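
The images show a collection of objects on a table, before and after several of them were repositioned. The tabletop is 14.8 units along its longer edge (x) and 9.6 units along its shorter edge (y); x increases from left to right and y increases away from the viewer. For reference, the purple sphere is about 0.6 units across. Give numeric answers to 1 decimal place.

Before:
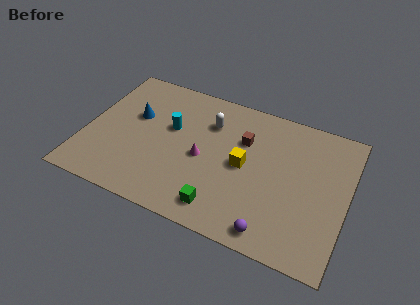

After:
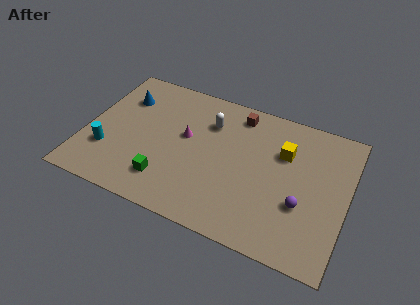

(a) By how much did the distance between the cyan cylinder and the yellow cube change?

+5.9

The distance was about 4.4 in the first image and 10.3 in the second, so they moved 5.9 units further apart.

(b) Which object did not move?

the white capsule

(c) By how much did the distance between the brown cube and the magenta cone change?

+0.8

Before: roughly 3.0 units apart; after: 3.8. That's 0.8 units further apart.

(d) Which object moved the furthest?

the cyan cylinder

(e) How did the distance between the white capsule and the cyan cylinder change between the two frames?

+4.4

They were about 2.4 units apart before and 6.8 after — 4.4 units further apart.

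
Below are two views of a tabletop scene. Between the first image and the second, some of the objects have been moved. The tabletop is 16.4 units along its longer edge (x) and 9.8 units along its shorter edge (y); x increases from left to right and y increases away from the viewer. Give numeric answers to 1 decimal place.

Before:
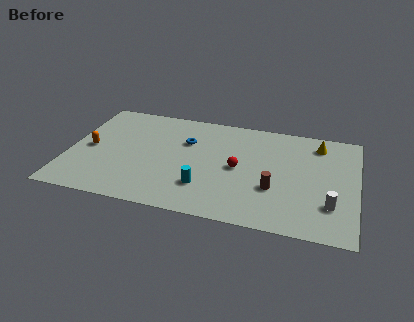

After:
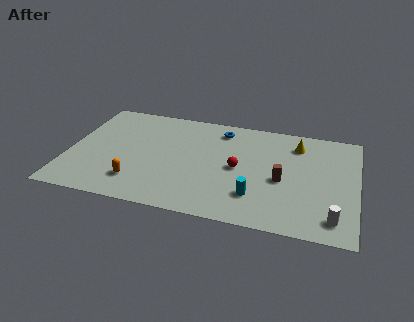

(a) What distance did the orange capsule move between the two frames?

3.8

The orange capsule was near (1.2, 4.7) before and (4.1, 2.2) after, so it travelled √(2.9² + 2.5²) ≈ 3.8 units.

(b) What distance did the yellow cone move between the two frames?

1.2

From (14.1, 8.1) to (12.9, 7.8), the yellow cone covered √(1.2² + 0.3²) ≈ 1.2 units.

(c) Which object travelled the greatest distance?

the orange capsule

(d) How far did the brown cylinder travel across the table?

1.0

The brown cylinder moved from about (11.8, 3.4) to (12.2, 4.3), a distance of √(0.4² + 0.9²) ≈ 1.0.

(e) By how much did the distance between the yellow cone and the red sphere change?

-1.1

Before: roughly 5.5 units apart; after: 4.4. That's 1.1 units closer together.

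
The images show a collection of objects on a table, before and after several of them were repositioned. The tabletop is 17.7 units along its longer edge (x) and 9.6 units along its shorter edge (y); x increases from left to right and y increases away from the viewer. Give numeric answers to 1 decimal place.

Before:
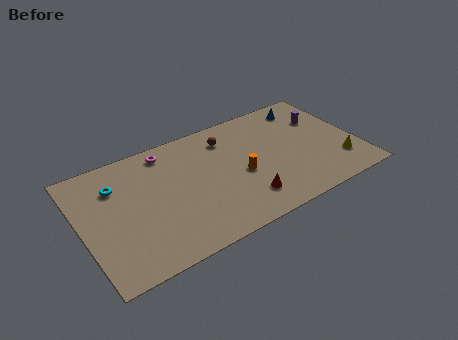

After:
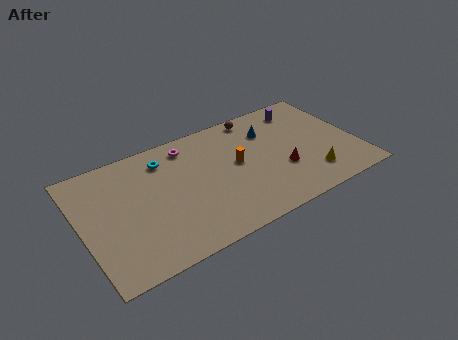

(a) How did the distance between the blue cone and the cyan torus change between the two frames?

-5.9

The distance was about 12.7 in the first image and 6.8 in the second, so they moved 5.9 units closer together.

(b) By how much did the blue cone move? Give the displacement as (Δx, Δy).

(-2.7, -1.1)

The blue cone was at about (15.1, 8.1) and moved to about (12.4, 7.0).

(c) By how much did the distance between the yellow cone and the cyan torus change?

-4.2

The distance was about 14.6 in the first image and 10.4 in the second, so they moved 4.2 units closer together.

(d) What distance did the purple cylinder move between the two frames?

1.8

The purple cylinder moved from about (15.9, 6.6) to (14.8, 8.0), a distance of √(1.1² + 1.4²) ≈ 1.8.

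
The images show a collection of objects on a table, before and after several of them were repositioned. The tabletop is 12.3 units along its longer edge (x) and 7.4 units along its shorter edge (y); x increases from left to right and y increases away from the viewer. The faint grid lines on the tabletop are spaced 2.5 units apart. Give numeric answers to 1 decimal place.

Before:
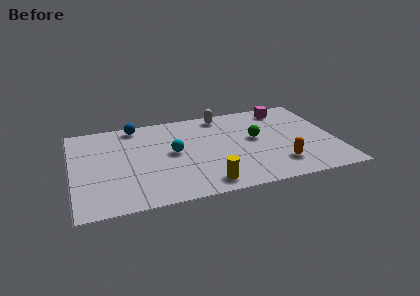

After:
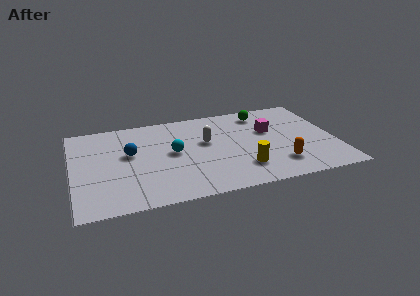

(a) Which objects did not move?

the cyan sphere and the orange capsule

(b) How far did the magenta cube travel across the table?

1.9

From (10.2, 6.3) to (9.3, 4.6), the magenta cube covered √(0.9² + 1.7²) ≈ 1.9 units.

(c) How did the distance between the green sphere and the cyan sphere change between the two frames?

+1.1

Before: roughly 3.9 units apart; after: 5.0. That's 1.1 units further apart.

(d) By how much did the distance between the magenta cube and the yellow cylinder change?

-3.6

They were about 6.8 units apart before and 3.2 after — 3.6 units closer together.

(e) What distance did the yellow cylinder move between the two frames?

2.0

The yellow cylinder moved from about (6.0, 1.0) to (7.8, 1.8), a distance of √(1.8² + 0.8²) ≈ 2.0.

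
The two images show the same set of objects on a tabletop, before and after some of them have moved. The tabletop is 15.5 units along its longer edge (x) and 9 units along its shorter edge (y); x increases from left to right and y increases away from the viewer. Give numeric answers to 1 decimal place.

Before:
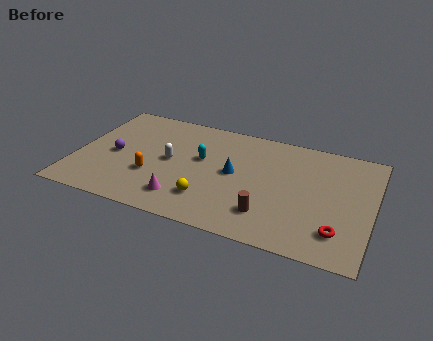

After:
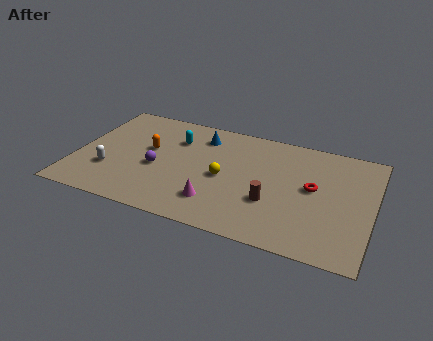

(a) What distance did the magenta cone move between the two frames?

1.7

From (5.9, 1.8) to (7.6, 2.1), the magenta cone covered √(1.7² + 0.3²) ≈ 1.7 units.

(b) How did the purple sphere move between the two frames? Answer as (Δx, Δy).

(2.3, -0.4)

From the two frames, the purple sphere sits at roughly (2.0, 4.2) before and (4.3, 3.8) after.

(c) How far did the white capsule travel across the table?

3.5

The white capsule was near (4.9, 4.6) before and (1.9, 2.8) after, so it travelled √(3.0² + 1.8²) ≈ 3.5 units.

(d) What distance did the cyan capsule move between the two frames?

1.9

The cyan capsule moved from about (6.5, 5.3) to (5.0, 6.5), a distance of √(1.5² + 1.2²) ≈ 1.9.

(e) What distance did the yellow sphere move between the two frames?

2.1

The yellow sphere moved from about (7.2, 2.2) to (7.8, 4.2), a distance of √(0.6² + 2.0²) ≈ 2.1.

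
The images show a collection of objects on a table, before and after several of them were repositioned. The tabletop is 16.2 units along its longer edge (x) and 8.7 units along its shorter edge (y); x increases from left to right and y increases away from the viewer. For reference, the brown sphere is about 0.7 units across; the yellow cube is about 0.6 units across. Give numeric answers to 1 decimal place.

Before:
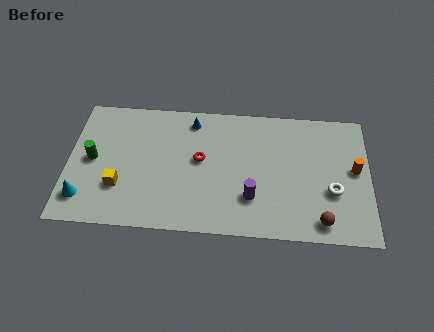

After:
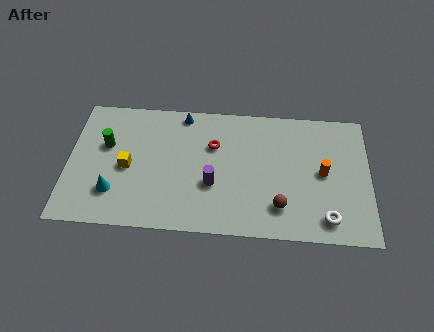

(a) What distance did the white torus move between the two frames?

1.8

From (14.2, 3.2) to (13.9, 1.4), the white torus covered √(0.3² + 1.8²) ≈ 1.8 units.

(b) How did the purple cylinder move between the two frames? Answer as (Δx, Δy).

(-2.1, 0.7)

From the two frames, the purple cylinder sits at roughly (9.9, 2.5) before and (7.8, 3.2) after.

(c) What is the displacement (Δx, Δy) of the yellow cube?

(0.4, 1.3)

The yellow cube started near (2.8, 2.7) and ended near (3.2, 4.0).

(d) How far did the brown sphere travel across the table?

2.3

The brown sphere moved from about (13.6, 1.2) to (11.4, 2.0), a distance of √(2.2² + 0.8²) ≈ 2.3.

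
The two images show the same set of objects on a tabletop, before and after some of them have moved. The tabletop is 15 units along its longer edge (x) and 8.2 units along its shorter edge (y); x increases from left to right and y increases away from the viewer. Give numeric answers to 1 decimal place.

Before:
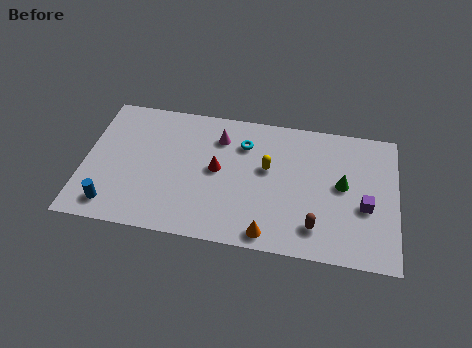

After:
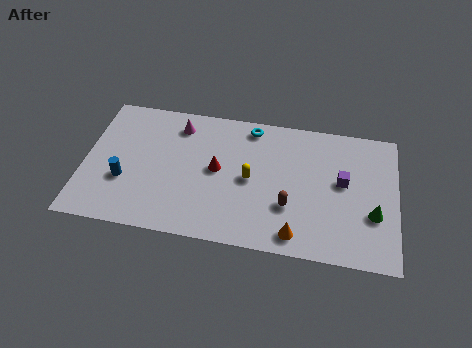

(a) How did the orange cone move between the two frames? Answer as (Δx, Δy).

(1.3, 0.2)

The orange cone was at about (9.0, 0.9) and moved to about (10.3, 1.1).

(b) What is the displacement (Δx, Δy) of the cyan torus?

(0.3, 1.1)

The cyan torus started near (7.6, 6.1) and ended near (7.9, 7.2).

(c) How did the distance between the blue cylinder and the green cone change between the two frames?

+0.6

The distance was about 11.3 in the first image and 11.9 in the second, so they moved 0.6 units further apart.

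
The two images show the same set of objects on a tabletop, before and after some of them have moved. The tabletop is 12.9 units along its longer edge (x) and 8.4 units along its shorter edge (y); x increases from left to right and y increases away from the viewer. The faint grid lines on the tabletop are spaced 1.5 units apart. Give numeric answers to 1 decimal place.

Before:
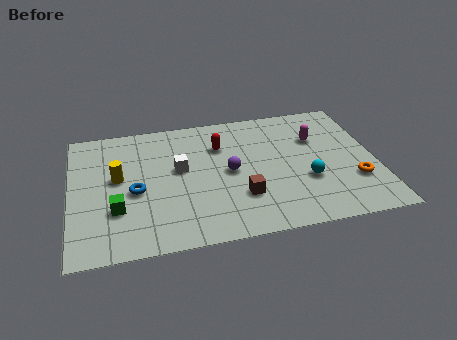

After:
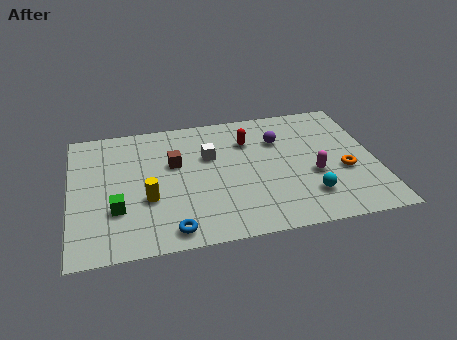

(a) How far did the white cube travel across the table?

1.4

The white cube moved from about (4.6, 4.8) to (5.9, 5.4), a distance of √(1.3² + 0.6²) ≈ 1.4.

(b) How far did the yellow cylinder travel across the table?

2.0

From (2.0, 4.7) to (3.2, 3.1), the yellow cylinder covered √(1.2² + 1.6²) ≈ 2.0 units.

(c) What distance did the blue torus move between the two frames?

3.0

The blue torus moved from about (2.7, 3.7) to (4.1, 1.0), a distance of √(1.4² + 2.7²) ≈ 3.0.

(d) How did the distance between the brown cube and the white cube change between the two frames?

-1.9

The distance was about 3.4 in the first image and 1.5 in the second, so they moved 1.9 units closer together.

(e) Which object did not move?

the green cube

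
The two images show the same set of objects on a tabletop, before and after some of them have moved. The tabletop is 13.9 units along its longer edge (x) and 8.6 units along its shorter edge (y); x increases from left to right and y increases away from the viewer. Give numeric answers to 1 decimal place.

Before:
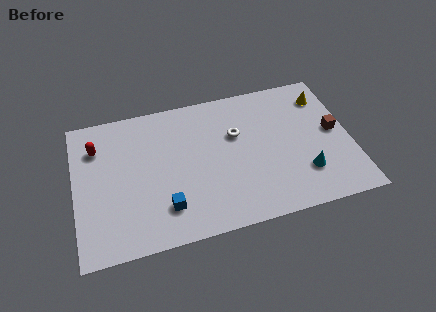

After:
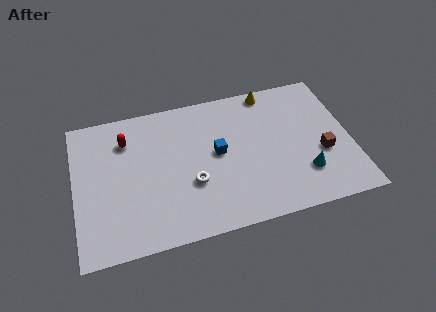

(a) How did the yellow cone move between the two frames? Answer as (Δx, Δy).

(-2.7, 1.0)

From the two frames, the yellow cone sits at roughly (12.8, 6.8) before and (10.1, 7.8) after.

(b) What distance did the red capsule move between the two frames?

1.5

The red capsule moved from about (1.2, 6.4) to (2.7, 6.5), a distance of √(1.5² + 0.1²) ≈ 1.5.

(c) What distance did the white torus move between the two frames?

3.4

The white torus moved from about (8.2, 5.5) to (5.8, 3.1), a distance of √(2.4² + 2.4²) ≈ 3.4.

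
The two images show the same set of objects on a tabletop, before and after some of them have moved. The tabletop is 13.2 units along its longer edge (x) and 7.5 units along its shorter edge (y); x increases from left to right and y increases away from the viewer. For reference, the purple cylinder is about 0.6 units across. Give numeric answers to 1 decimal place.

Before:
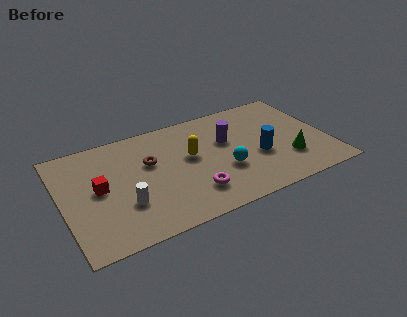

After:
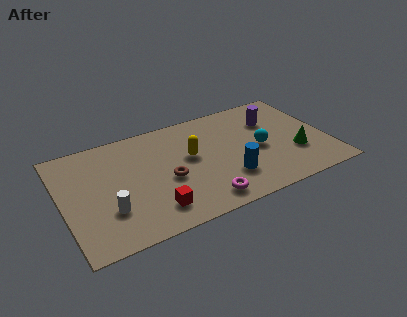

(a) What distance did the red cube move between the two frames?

3.4

The red cube moved from about (1.8, 3.9) to (4.2, 1.5), a distance of √(2.4² + 2.4²) ≈ 3.4.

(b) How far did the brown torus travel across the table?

1.7

The brown torus was near (4.4, 4.7) before and (5.1, 3.2) after, so it travelled √(0.7² + 1.5²) ≈ 1.7 units.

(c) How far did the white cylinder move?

0.8

The white cylinder moved from about (2.9, 2.4) to (2.1, 2.3), a distance of √(0.8² + 0.1²) ≈ 0.8.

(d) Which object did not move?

the yellow capsule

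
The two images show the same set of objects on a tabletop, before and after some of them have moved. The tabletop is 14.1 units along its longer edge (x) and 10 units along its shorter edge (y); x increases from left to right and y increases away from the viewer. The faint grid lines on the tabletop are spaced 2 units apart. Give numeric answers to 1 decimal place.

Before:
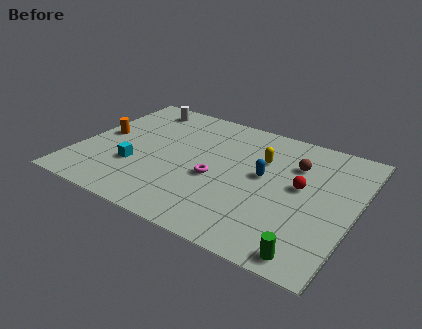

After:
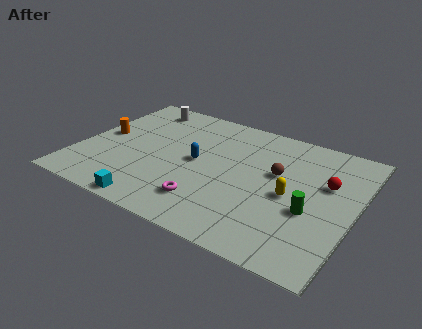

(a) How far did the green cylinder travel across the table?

2.9

The green cylinder was near (12.4, 1.0) before and (12.0, 3.9) after, so it travelled √(0.4² + 2.9²) ≈ 2.9 units.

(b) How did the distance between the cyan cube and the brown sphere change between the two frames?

-1.0

They were about 8.6 units apart before and 7.6 after — 1.0 units closer together.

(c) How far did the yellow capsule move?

2.8

From (9.1, 6.8) to (10.9, 4.6), the yellow capsule covered √(1.8² + 2.2²) ≈ 2.8 units.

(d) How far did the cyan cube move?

2.9

The cyan cube moved from about (3.1, 3.3) to (4.5, 0.8), a distance of √(1.4² + 2.5²) ≈ 2.9.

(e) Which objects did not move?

the orange cylinder and the white cylinder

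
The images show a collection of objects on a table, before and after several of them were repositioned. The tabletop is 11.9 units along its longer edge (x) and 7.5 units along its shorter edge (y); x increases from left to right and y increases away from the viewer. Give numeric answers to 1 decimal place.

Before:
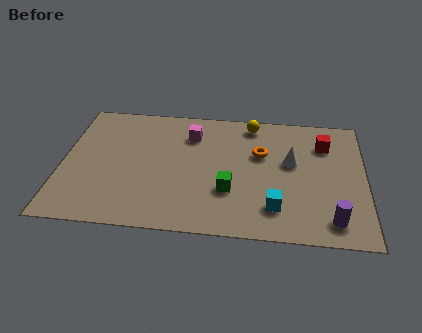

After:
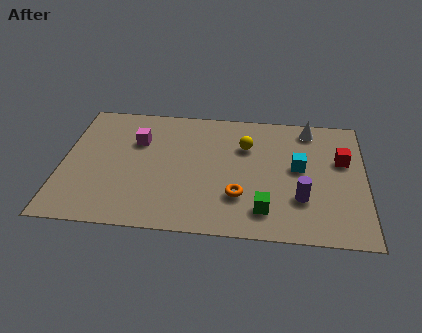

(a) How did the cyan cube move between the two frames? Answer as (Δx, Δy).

(0.9, 2.4)

The cyan cube started near (8.4, 1.7) and ended near (9.3, 4.1).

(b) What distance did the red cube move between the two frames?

1.1

From (10.3, 5.6) to (11.0, 4.7), the red cube covered √(0.7² + 0.9²) ≈ 1.1 units.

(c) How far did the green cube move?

1.7

From (6.6, 2.5) to (8.0, 1.5), the green cube covered √(1.4² + 1.0²) ≈ 1.7 units.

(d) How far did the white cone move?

2.2

The white cone was near (9.0, 4.4) before and (9.7, 6.5) after, so it travelled √(0.7² + 2.1²) ≈ 2.2 units.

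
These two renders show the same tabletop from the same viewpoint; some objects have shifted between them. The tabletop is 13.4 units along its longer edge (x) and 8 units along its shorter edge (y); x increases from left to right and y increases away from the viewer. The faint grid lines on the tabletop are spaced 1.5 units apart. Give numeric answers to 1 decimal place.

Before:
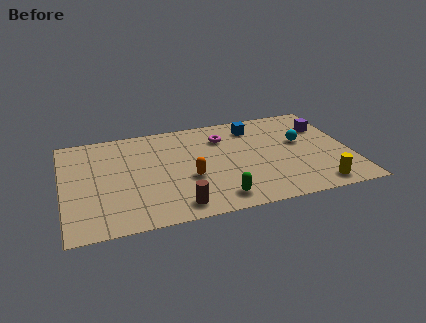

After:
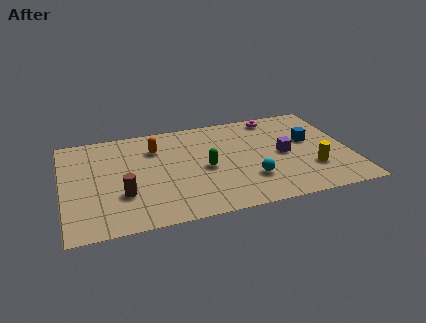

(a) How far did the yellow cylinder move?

1.4

The yellow cylinder moved from about (11.6, 1.0) to (11.5, 2.4), a distance of √(0.1² + 1.4²) ≈ 1.4.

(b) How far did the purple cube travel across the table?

2.8

The purple cube moved from about (12.4, 5.7) to (10.3, 3.9), a distance of √(2.1² + 1.8²) ≈ 2.8.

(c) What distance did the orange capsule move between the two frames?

3.1

From (5.8, 3.1) to (4.4, 5.9), the orange capsule covered √(1.4² + 2.8²) ≈ 3.1 units.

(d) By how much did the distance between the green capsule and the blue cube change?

-0.6

They were about 5.7 units apart before and 5.1 after — 0.6 units closer together.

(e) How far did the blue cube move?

3.1

The blue cube was near (9.1, 6.5) before and (11.6, 4.7) after, so it travelled √(2.5² + 1.8²) ≈ 3.1 units.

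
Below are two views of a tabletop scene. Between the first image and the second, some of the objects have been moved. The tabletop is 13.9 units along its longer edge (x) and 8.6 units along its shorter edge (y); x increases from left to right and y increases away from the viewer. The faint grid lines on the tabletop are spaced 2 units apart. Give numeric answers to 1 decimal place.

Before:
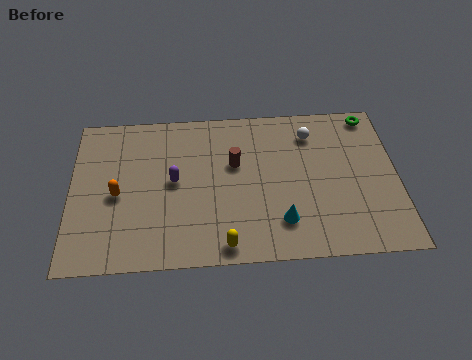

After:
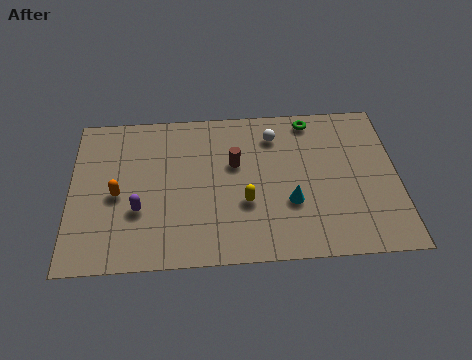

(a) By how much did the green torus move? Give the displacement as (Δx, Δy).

(-2.6, -0.1)

The green torus was at about (12.9, 7.7) and moved to about (10.3, 7.6).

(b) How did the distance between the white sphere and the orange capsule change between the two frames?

-1.5

The distance was about 8.8 in the first image and 7.3 in the second, so they moved 1.5 units closer together.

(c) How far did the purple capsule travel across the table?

2.1

The purple capsule moved from about (4.4, 4.5) to (2.9, 3.0), a distance of √(1.5² + 1.5²) ≈ 2.1.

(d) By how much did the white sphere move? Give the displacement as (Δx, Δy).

(-1.6, 0.0)

The white sphere was at about (10.3, 6.8) and moved to about (8.7, 6.8).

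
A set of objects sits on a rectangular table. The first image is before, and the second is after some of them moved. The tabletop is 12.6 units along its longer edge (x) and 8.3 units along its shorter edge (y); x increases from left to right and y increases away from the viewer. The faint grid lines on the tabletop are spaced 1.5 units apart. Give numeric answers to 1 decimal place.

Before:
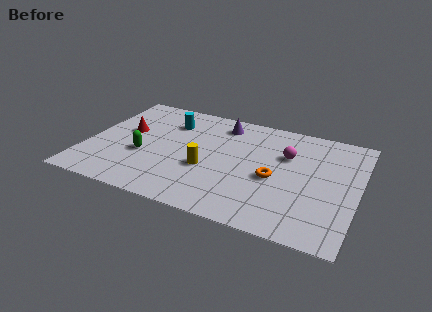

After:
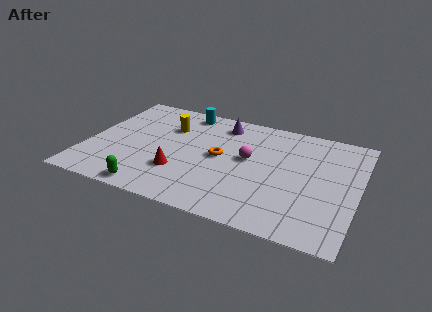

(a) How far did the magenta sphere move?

1.9

From (9.2, 5.5) to (7.5, 4.6), the magenta sphere covered √(1.7² + 0.9²) ≈ 1.9 units.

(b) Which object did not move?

the purple cone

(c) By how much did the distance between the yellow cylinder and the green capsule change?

+2.0

Before: roughly 3.0 units apart; after: 5.0. That's 2.0 units further apart.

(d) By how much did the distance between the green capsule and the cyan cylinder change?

+3.4

Before: roughly 3.1 units apart; after: 6.5. That's 3.4 units further apart.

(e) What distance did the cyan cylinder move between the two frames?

1.3

From (3.6, 6.2) to (4.2, 7.3), the cyan cylinder covered √(0.6² + 1.1²) ≈ 1.3 units.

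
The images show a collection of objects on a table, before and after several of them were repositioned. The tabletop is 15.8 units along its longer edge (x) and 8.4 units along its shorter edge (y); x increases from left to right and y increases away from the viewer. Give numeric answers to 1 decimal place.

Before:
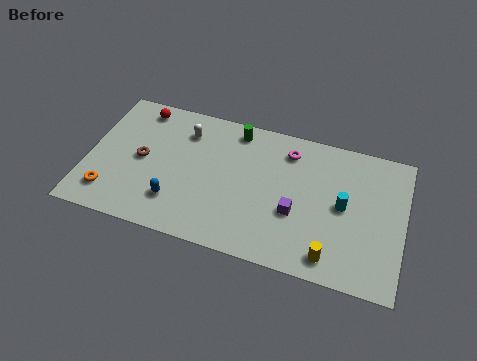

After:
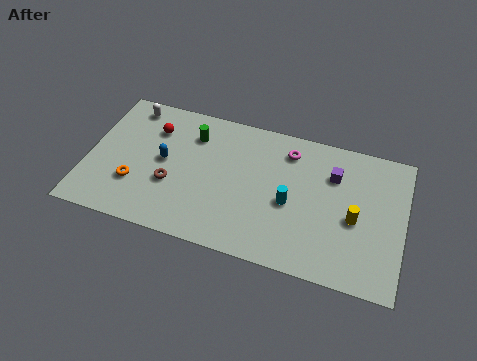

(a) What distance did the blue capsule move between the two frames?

2.4

The blue capsule moved from about (4.6, 2.1) to (3.8, 4.4), a distance of √(0.8² + 2.3²) ≈ 2.4.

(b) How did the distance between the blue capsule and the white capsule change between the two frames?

-0.9

They were about 4.4 units apart before and 3.5 after — 0.9 units closer together.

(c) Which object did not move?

the magenta torus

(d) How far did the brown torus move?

1.9

From (2.7, 4.2) to (4.3, 3.1), the brown torus covered √(1.6² + 1.1²) ≈ 1.9 units.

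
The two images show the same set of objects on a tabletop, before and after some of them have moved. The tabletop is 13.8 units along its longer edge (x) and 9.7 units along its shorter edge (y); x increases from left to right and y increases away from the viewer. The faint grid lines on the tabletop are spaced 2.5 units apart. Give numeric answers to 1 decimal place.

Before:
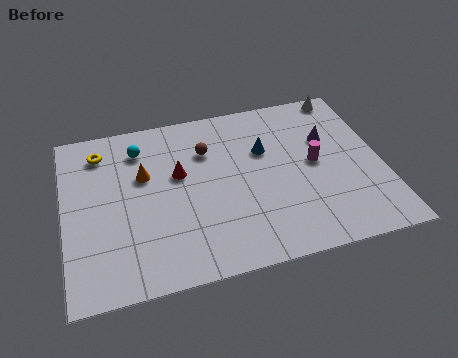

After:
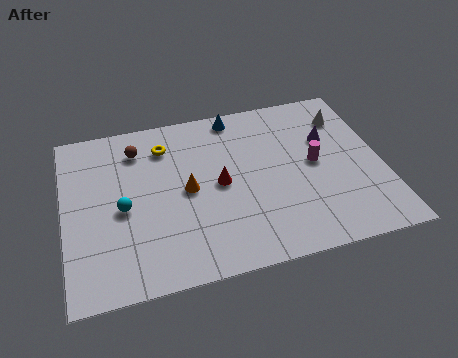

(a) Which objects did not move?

the purple cone and the magenta cylinder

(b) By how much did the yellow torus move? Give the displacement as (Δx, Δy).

(2.8, -0.3)

The yellow torus was at about (1.7, 7.9) and moved to about (4.5, 7.6).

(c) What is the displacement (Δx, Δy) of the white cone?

(-0.1, -1.4)

The white cone was at about (12.6, 8.9) and moved to about (12.5, 7.5).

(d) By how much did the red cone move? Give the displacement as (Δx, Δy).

(1.7, -1.0)

The red cone started near (5.0, 5.8) and ended near (6.7, 4.8).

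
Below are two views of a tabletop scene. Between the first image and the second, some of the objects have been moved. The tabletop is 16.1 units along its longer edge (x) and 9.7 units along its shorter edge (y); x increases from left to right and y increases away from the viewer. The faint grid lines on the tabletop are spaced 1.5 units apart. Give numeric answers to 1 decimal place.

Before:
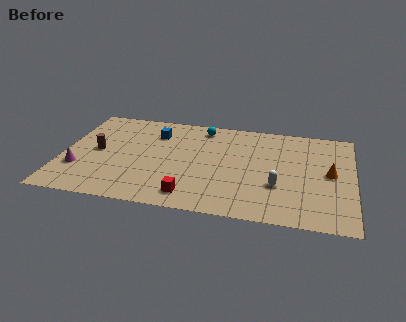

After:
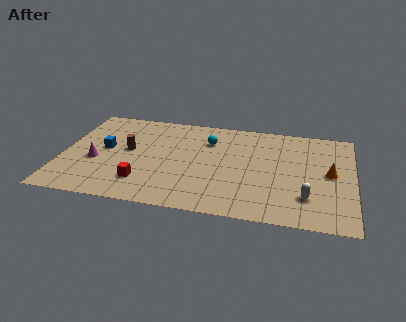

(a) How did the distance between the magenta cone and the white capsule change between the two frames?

+0.8

Before: roughly 11.0 units apart; after: 11.8. That's 0.8 units further apart.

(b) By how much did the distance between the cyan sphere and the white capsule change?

+0.5

They were about 6.7 units apart before and 7.2 after — 0.5 units further apart.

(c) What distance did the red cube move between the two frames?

2.8

The red cube was near (7.3, 1.5) before and (4.6, 2.3) after, so it travelled √(2.7² + 0.8²) ≈ 2.8 units.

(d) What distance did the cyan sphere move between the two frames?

1.4

From (7.6, 8.4) to (8.0, 7.1), the cyan sphere covered √(0.4² + 1.3²) ≈ 1.4 units.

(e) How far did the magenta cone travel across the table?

1.3

The magenta cone was near (1.0, 3.0) before and (1.9, 3.9) after, so it travelled √(0.9² + 0.9²) ≈ 1.3 units.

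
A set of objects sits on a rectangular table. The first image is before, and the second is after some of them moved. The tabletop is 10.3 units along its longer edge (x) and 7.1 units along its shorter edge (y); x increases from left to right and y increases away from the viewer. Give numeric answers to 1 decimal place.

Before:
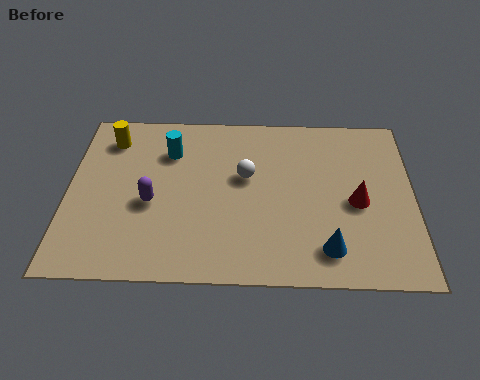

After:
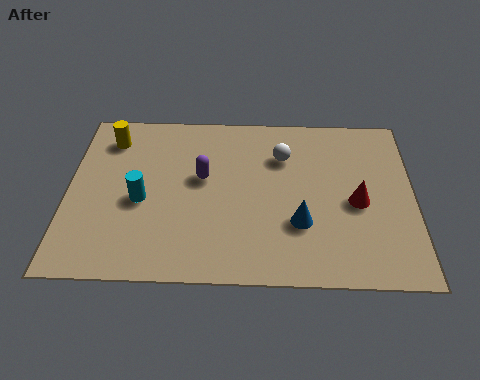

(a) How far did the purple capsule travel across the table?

1.9

The purple capsule moved from about (2.5, 3.0) to (4.0, 4.1), a distance of √(1.5² + 1.1²) ≈ 1.9.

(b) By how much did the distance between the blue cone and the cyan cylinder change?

-1.3

Before: roughly 6.1 units apart; after: 4.8. That's 1.3 units closer together.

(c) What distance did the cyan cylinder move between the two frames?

2.2

From (3.0, 5.2) to (2.2, 3.1), the cyan cylinder covered √(0.8² + 2.1²) ≈ 2.2 units.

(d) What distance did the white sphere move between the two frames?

1.4

The white sphere was near (5.3, 4.2) before and (6.4, 5.1) after, so it travelled √(1.1² + 0.9²) ≈ 1.4 units.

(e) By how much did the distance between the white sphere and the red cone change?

-0.5

They were about 3.4 units apart before and 2.9 after — 0.5 units closer together.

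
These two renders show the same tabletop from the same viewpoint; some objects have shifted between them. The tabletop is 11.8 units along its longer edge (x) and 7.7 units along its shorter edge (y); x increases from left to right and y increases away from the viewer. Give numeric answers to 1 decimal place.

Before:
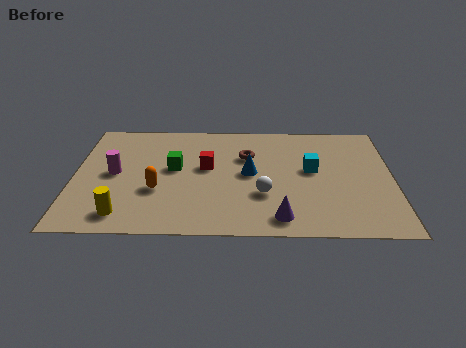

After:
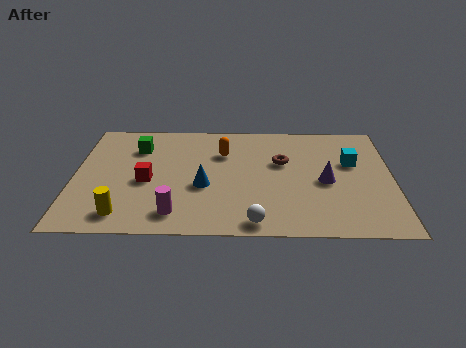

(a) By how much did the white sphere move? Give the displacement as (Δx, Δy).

(-0.3, -1.8)

From the two frames, the white sphere sits at roughly (7.0, 2.6) before and (6.7, 0.8) after.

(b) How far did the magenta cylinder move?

3.5

From (1.5, 3.9) to (3.8, 1.3), the magenta cylinder covered √(2.3² + 2.6²) ≈ 3.5 units.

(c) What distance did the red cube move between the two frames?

2.4

From (4.9, 4.4) to (2.7, 3.4), the red cube covered √(2.2² + 1.0²) ≈ 2.4 units.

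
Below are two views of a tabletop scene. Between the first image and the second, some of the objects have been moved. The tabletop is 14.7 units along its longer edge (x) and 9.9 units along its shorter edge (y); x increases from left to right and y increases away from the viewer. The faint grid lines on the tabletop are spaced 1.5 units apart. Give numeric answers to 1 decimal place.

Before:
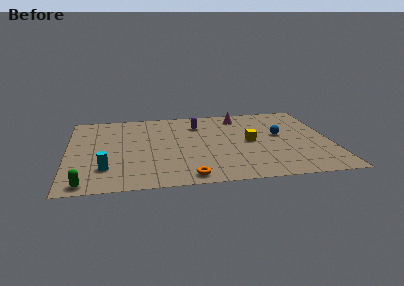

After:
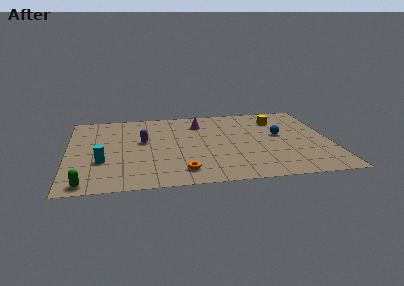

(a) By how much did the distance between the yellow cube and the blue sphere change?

+0.3

They were about 1.8 units apart before and 2.1 after — 0.3 units further apart.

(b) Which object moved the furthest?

the purple capsule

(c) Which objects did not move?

the blue sphere and the green capsule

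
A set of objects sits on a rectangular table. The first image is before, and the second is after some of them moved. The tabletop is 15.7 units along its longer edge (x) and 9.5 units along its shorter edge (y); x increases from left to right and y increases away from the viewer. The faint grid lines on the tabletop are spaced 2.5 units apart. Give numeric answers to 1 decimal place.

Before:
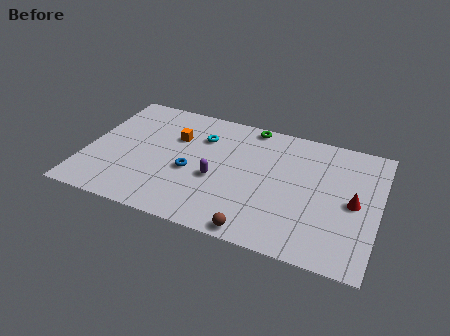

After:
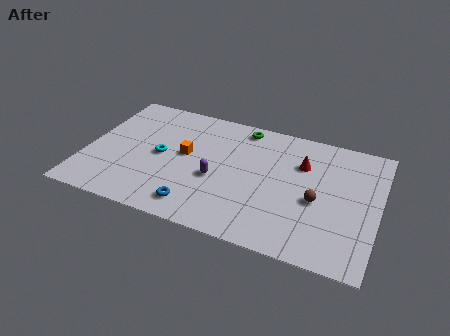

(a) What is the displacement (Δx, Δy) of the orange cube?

(0.7, -1.2)

The orange cube was at about (4.6, 6.4) and moved to about (5.3, 5.2).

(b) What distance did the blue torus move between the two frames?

2.6

The blue torus moved from about (5.7, 4.0) to (6.3, 1.5), a distance of √(0.6² + 2.5²) ≈ 2.6.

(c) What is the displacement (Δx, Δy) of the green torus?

(-0.4, -0.3)

The green torus started near (8.5, 8.7) and ended near (8.1, 8.4).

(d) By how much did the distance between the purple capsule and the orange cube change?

-1.3

The distance was about 3.5 in the first image and 2.2 in the second, so they moved 1.3 units closer together.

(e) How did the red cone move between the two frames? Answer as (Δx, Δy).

(-2.9, 2.0)

The red cone was at about (14.4, 4.6) and moved to about (11.5, 6.6).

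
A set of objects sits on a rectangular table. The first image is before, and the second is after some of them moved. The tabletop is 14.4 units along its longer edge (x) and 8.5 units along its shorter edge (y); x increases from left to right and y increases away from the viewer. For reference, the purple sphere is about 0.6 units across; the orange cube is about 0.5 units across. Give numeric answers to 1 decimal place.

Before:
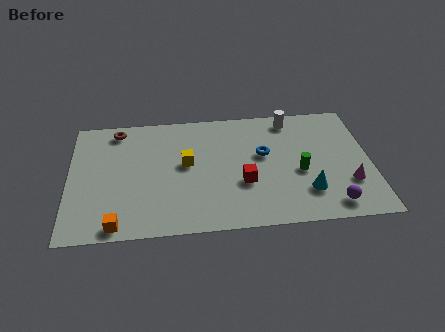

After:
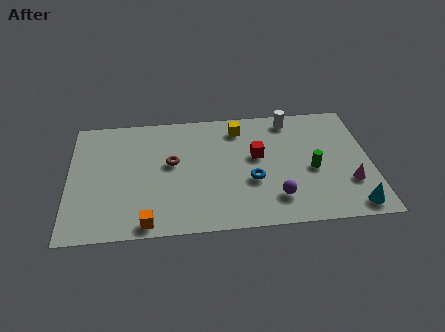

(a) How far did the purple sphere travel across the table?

2.7

The purple sphere moved from about (12.4, 1.2) to (9.8, 1.9), a distance of √(2.6² + 0.7²) ≈ 2.7.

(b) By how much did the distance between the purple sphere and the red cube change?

-1.4

The distance was about 4.5 in the first image and 3.1 in the second, so they moved 1.4 units closer together.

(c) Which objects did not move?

the white cylinder and the magenta cone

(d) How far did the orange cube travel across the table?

1.4

The orange cube was near (2.3, 0.8) before and (3.7, 0.8) after, so it travelled √(1.4² + 0.0²) ≈ 1.4 units.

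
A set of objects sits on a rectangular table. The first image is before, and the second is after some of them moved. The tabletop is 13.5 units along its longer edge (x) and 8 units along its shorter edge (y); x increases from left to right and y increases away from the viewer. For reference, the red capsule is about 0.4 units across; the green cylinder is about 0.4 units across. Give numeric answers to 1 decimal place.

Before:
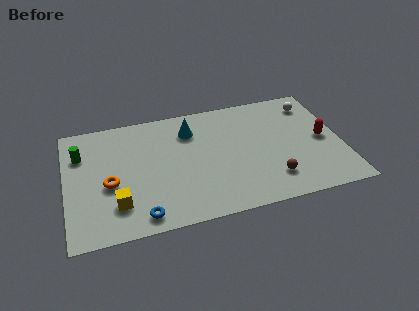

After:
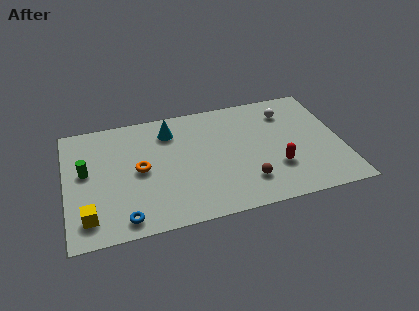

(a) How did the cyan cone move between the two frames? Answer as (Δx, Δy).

(-1.0, 0.2)

The cyan cone started near (6.2, 6.1) and ended near (5.2, 6.3).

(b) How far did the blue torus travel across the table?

0.8

From (3.5, 1.0) to (2.7, 1.0), the blue torus covered √(0.8² + 0.0²) ≈ 0.8 units.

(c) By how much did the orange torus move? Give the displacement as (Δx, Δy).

(1.5, 0.6)

The orange torus was at about (2.1, 3.4) and moved to about (3.6, 4.0).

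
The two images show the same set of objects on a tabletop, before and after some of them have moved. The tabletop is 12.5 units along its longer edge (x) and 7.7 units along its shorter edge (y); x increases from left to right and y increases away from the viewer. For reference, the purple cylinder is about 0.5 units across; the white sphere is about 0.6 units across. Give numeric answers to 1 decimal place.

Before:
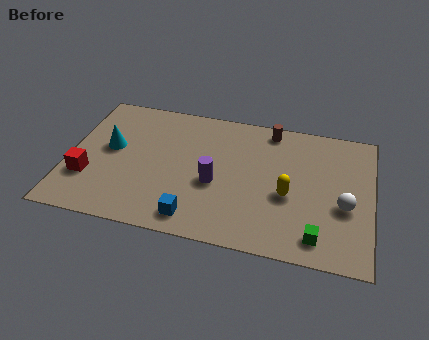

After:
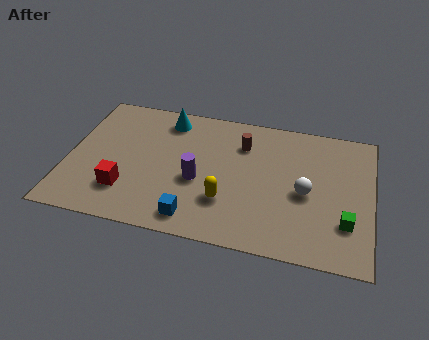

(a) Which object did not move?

the blue cube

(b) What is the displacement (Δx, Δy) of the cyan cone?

(2.2, 2.2)

From the two frames, the cyan cone sits at roughly (1.7, 4.3) before and (3.9, 6.5) after.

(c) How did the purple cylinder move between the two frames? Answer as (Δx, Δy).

(-0.7, 0.0)

The purple cylinder started near (6.1, 3.2) and ended near (5.4, 3.2).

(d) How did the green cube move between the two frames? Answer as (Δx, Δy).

(1.1, 1.0)

From the two frames, the green cube sits at roughly (10.4, 1.2) before and (11.5, 2.2) after.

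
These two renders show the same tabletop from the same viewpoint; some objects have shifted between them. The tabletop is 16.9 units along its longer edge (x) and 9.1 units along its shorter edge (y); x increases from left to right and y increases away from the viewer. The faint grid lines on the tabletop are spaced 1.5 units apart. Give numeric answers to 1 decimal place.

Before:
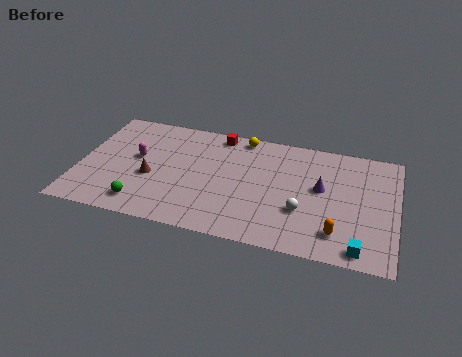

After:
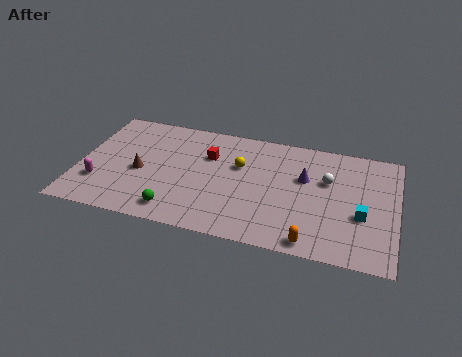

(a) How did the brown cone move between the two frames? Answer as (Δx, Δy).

(-0.6, 0.3)

The brown cone started near (3.9, 3.7) and ended near (3.3, 4.0).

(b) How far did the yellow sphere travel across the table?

2.4

From (8.5, 8.2) to (8.5, 5.8), the yellow sphere covered √(0.0² + 2.4²) ≈ 2.4 units.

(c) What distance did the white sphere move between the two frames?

3.0

The white sphere was near (12.0, 3.1) before and (13.2, 5.8) after, so it travelled √(1.2² + 2.7²) ≈ 3.0 units.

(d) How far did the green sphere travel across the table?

1.8

The green sphere moved from about (3.6, 1.5) to (5.4, 1.4), a distance of √(1.8² + 0.1²) ≈ 1.8.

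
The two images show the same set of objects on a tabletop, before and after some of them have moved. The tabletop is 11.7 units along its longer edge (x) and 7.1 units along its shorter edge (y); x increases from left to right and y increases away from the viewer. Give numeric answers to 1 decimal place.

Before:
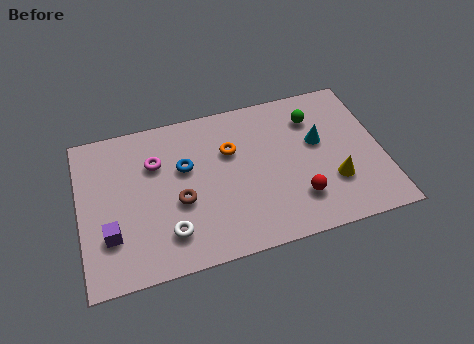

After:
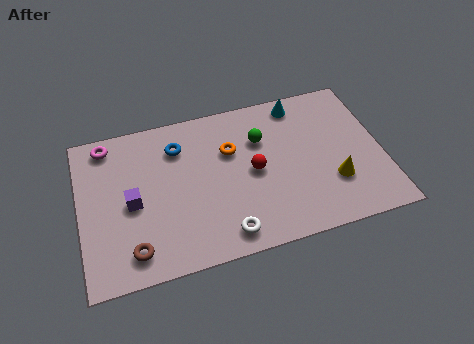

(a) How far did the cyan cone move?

2.1

From (9.3, 4.2) to (8.7, 6.2), the cyan cone covered √(0.6² + 2.0²) ≈ 2.1 units.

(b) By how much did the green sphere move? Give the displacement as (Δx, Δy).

(-2.1, -0.5)

From the two frames, the green sphere sits at roughly (9.2, 5.4) before and (7.1, 4.9) after.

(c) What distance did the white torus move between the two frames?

2.2

From (3.3, 1.6) to (5.4, 1.0), the white torus covered √(2.1² + 0.6²) ≈ 2.2 units.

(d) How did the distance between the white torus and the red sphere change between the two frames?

-2.2

They were about 5.0 units apart before and 2.8 after — 2.2 units closer together.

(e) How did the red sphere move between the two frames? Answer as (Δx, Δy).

(-1.6, 1.7)

The red sphere started near (8.3, 1.8) and ended near (6.7, 3.5).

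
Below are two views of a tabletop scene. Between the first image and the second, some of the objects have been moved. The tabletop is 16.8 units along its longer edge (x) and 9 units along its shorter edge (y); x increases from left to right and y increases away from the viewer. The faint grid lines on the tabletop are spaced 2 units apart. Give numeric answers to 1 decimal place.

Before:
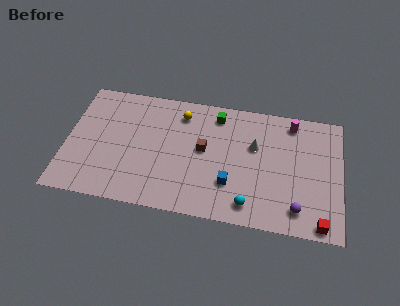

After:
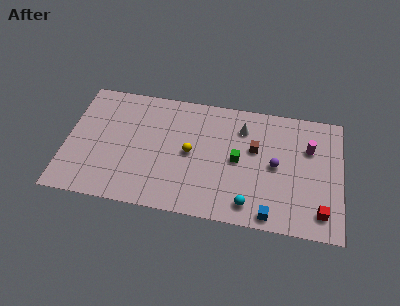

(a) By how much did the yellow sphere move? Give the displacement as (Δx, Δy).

(0.7, -2.8)

From the two frames, the yellow sphere sits at roughly (6.9, 7.3) before and (7.6, 4.5) after.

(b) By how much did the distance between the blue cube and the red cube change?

-2.7

They were about 5.8 units apart before and 3.1 after — 2.7 units closer together.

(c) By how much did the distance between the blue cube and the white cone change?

+3.0

Before: roughly 3.3 units apart; after: 6.3. That's 3.0 units further apart.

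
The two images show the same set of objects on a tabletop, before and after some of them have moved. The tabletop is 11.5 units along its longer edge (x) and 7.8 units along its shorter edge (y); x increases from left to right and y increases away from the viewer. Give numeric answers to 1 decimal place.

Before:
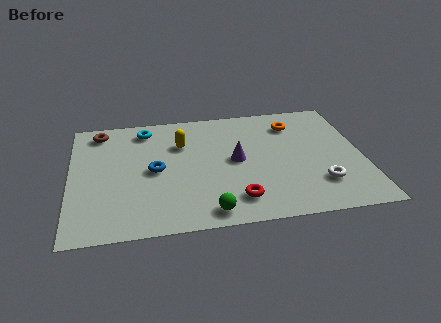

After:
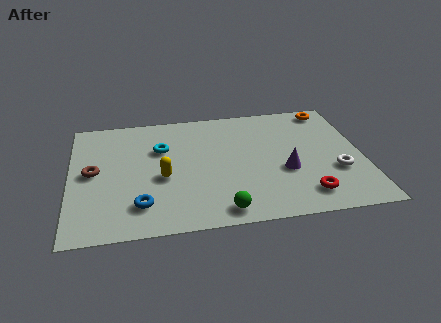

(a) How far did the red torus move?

2.7

From (6.4, 1.5) to (9.1, 1.4), the red torus covered √(2.7² + 0.1²) ≈ 2.7 units.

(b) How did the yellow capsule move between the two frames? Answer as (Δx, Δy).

(-0.8, -2.1)

The yellow capsule started near (4.4, 5.4) and ended near (3.6, 3.3).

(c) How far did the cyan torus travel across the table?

1.5

From (3.0, 6.6) to (3.6, 5.2), the cyan torus covered √(0.6² + 1.4²) ≈ 1.5 units.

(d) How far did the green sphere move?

0.5

The green sphere moved from about (5.3, 0.9) to (5.8, 0.9), a distance of √(0.5² + 0.0²) ≈ 0.5.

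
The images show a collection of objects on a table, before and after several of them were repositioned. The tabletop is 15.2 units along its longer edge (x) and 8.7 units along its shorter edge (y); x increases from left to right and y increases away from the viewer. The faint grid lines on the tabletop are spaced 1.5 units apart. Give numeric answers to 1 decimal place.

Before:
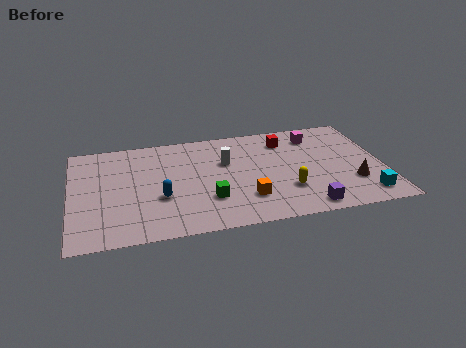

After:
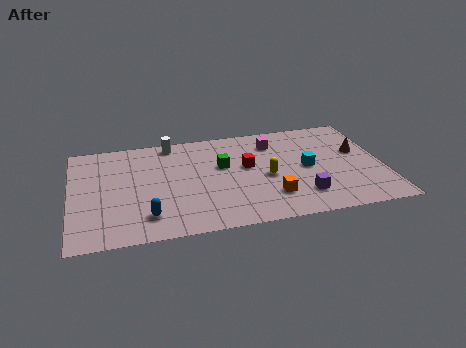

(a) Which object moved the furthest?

the cyan cube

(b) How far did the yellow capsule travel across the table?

1.6

The yellow capsule moved from about (10.4, 2.6) to (9.5, 3.9), a distance of √(0.9² + 1.3²) ≈ 1.6.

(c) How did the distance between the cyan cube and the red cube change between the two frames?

-3.5

The distance was about 6.5 in the first image and 3.0 in the second, so they moved 3.5 units closer together.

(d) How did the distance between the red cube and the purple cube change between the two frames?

-2.0

The distance was about 5.9 in the first image and 3.9 in the second, so they moved 2.0 units closer together.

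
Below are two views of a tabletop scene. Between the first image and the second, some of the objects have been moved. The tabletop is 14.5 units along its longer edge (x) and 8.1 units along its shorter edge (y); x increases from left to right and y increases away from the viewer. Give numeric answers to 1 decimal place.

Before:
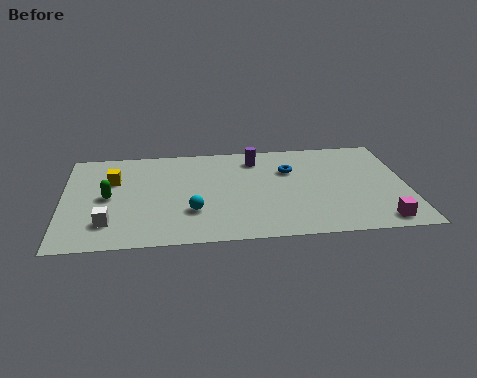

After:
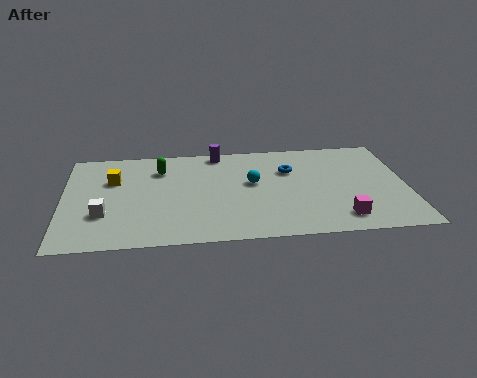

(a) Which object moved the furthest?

the cyan sphere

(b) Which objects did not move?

the yellow cube and the blue torus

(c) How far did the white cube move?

0.7

From (1.9, 1.9) to (1.7, 2.6), the white cube covered √(0.2² + 0.7²) ≈ 0.7 units.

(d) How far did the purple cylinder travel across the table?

1.7

The purple cylinder was near (8.2, 6.6) before and (6.6, 7.3) after, so it travelled √(1.6² + 0.7²) ≈ 1.7 units.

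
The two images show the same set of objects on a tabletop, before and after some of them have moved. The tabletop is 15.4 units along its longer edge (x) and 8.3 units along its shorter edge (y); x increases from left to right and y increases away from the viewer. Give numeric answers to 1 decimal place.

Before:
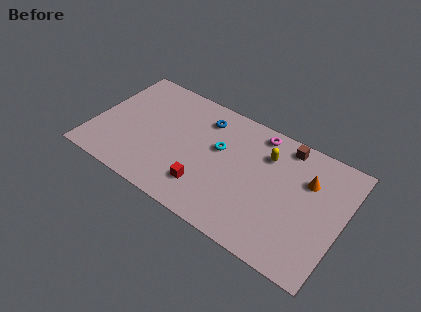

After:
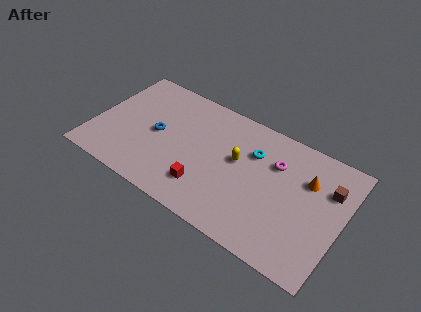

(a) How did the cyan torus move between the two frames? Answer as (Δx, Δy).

(2.0, 0.8)

From the two frames, the cyan torus sits at roughly (7.7, 5.0) before and (9.7, 5.8) after.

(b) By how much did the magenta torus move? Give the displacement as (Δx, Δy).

(1.3, -1.5)

The magenta torus was at about (9.8, 7.3) and moved to about (11.1, 5.8).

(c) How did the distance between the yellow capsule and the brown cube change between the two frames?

+4.0

The distance was about 1.6 in the first image and 5.6 in the second, so they moved 4.0 units further apart.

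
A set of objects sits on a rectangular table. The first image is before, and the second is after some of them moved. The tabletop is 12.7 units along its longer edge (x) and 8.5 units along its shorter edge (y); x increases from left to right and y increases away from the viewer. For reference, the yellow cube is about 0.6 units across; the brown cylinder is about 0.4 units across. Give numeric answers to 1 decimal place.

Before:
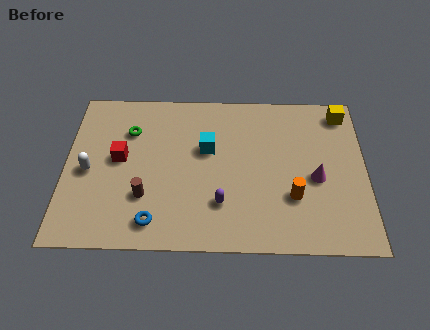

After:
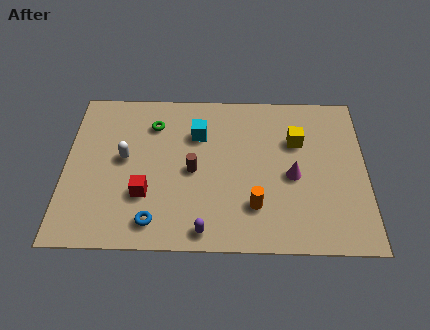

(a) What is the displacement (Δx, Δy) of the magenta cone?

(-1.0, 0.1)

The magenta cone started near (10.6, 3.7) and ended near (9.6, 3.8).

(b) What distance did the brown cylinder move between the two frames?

2.4

The brown cylinder moved from about (3.4, 2.6) to (5.4, 4.0), a distance of √(2.0² + 1.4²) ≈ 2.4.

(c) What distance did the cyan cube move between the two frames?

0.9

The cyan cube was near (6.0, 5.2) before and (5.6, 6.0) after, so it travelled √(0.4² + 0.8²) ≈ 0.9 units.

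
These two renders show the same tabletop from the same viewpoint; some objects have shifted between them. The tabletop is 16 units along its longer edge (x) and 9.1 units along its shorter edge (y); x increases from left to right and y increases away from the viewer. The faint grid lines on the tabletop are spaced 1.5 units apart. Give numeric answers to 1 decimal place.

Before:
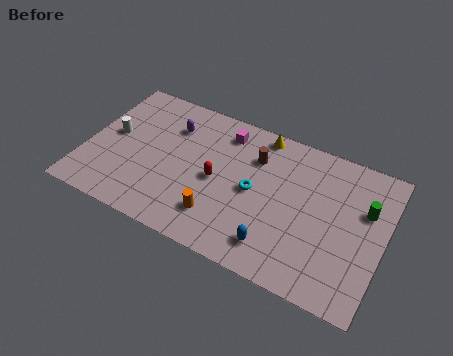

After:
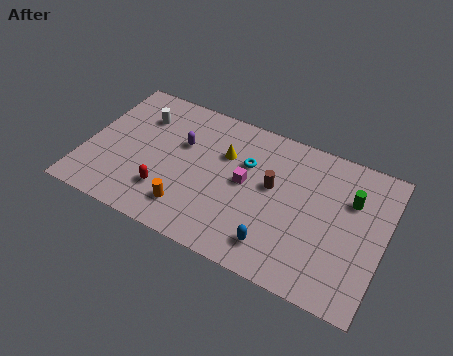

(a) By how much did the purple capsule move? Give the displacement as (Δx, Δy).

(0.7, -0.9)

From the two frames, the purple capsule sits at roughly (4.3, 6.7) before and (5.0, 5.8) after.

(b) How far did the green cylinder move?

0.9

The green cylinder was near (14.9, 5.9) before and (14.1, 6.2) after, so it travelled √(0.8² + 0.3²) ≈ 0.9 units.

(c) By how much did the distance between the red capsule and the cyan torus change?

+3.3

Before: roughly 2.0 units apart; after: 5.3. That's 3.3 units further apart.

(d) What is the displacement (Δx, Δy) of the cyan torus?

(-0.6, 1.5)

The cyan torus was at about (9.1, 4.5) and moved to about (8.5, 6.0).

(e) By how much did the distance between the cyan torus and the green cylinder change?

-0.4

Before: roughly 6.0 units apart; after: 5.6. That's 0.4 units closer together.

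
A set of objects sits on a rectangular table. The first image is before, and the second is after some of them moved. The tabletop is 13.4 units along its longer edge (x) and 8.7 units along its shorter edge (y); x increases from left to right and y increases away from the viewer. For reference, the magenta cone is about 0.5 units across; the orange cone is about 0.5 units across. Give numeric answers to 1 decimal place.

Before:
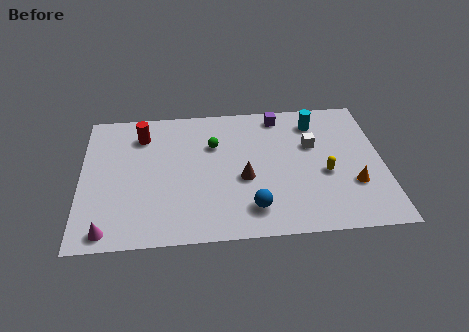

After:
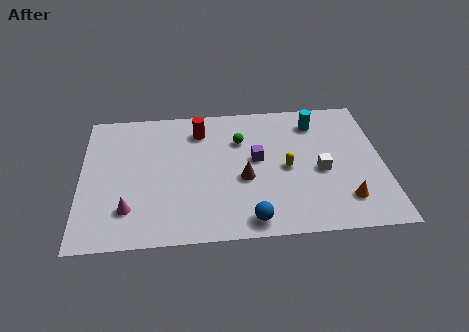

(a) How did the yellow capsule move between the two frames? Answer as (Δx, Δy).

(-1.7, 0.5)

From the two frames, the yellow capsule sits at roughly (10.8, 3.6) before and (9.1, 4.1) after.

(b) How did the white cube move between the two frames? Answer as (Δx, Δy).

(0.3, -1.7)

The white cube started near (10.3, 5.5) and ended near (10.6, 3.8).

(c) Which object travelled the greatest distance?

the purple cube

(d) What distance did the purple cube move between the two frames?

3.0

The purple cube was near (8.9, 7.6) before and (7.8, 4.8) after, so it travelled √(1.1² + 2.8²) ≈ 3.0 units.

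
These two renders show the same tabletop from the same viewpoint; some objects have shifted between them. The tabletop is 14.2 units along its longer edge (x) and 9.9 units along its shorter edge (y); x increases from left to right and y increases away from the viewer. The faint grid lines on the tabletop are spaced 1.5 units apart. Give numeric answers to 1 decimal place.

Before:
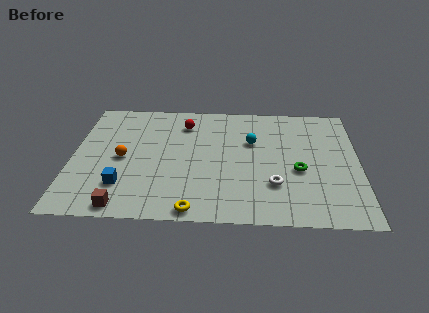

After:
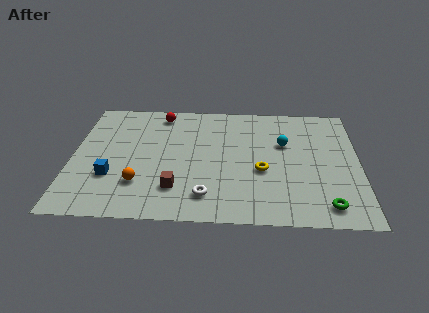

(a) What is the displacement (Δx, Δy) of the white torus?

(-3.3, -1.0)

The white torus started near (10.0, 2.9) and ended near (6.7, 1.9).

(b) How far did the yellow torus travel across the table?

4.6

From (6.1, 0.8) to (9.4, 4.0), the yellow torus covered √(3.3² + 3.2²) ≈ 4.6 units.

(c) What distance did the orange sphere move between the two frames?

2.2

The orange sphere was near (2.5, 4.7) before and (3.4, 2.7) after, so it travelled √(0.9² + 2.0²) ≈ 2.2 units.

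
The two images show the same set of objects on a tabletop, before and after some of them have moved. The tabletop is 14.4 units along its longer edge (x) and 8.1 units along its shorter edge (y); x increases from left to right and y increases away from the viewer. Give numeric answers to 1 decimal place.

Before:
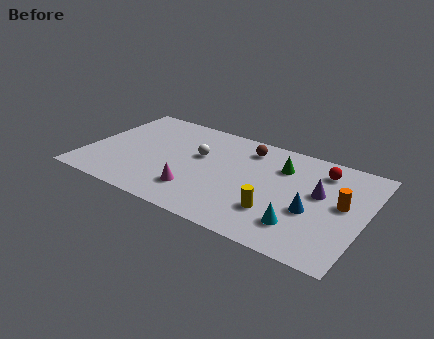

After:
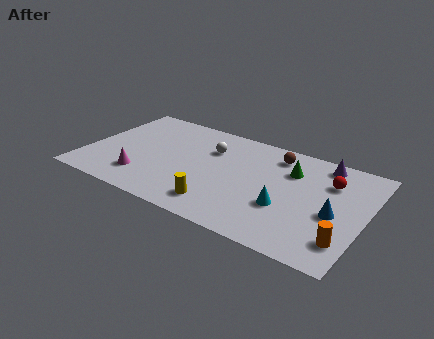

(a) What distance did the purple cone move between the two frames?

2.4

The purple cone moved from about (12.0, 4.7) to (11.9, 7.1), a distance of √(0.1² + 2.4²) ≈ 2.4.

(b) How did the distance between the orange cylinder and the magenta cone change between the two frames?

+2.8

They were about 7.6 units apart before and 10.4 after — 2.8 units further apart.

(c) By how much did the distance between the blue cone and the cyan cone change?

+1.1

Before: roughly 1.4 units apart; after: 2.5. That's 1.1 units further apart.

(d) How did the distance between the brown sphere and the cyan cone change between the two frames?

-1.9

The distance was about 5.8 in the first image and 3.9 in the second, so they moved 1.9 units closer together.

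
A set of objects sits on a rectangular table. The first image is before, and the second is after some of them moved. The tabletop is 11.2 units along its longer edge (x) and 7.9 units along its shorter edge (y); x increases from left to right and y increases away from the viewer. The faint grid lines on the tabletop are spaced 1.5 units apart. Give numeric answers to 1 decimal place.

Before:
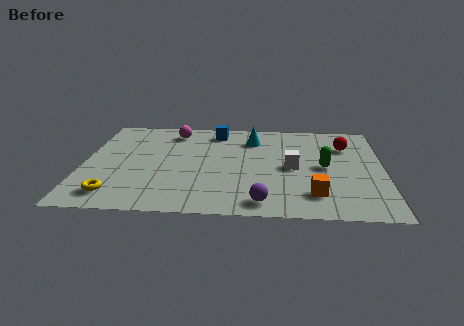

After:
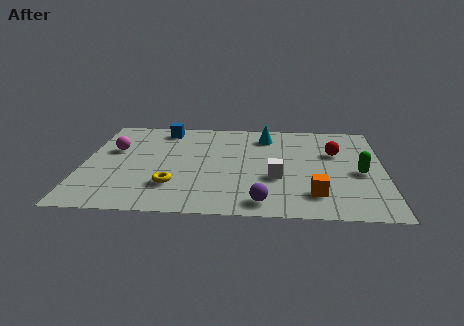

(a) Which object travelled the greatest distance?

the magenta sphere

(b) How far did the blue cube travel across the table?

2.0

From (4.9, 6.7) to (2.9, 6.8), the blue cube covered √(2.0² + 0.1²) ≈ 2.0 units.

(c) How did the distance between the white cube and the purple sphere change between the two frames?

-1.0

They were about 3.0 units apart before and 2.0 after — 1.0 units closer together.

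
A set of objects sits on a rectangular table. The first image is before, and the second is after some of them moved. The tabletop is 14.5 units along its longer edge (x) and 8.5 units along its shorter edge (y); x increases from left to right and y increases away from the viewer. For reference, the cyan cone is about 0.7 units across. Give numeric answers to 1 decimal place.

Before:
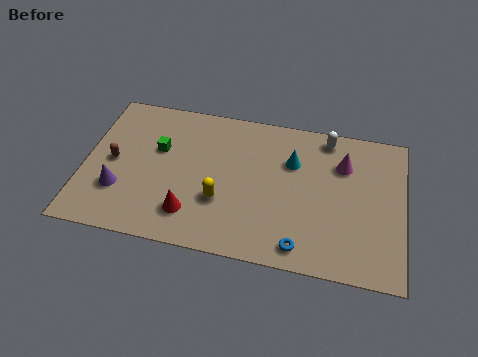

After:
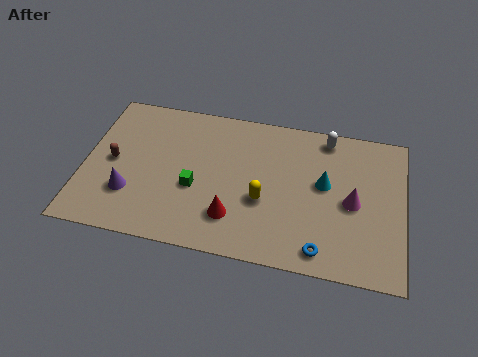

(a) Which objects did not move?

the white capsule and the brown capsule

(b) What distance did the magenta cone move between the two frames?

2.2

The magenta cone moved from about (11.7, 6.1) to (12.2, 4.0), a distance of √(0.5² + 2.1²) ≈ 2.2.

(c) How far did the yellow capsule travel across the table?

1.9

The yellow capsule was near (6.3, 2.9) before and (8.2, 3.3) after, so it travelled √(1.9² + 0.4²) ≈ 1.9 units.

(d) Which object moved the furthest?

the green cube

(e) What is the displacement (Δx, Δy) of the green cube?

(1.8, -1.9)

From the two frames, the green cube sits at roughly (3.3, 5.3) before and (5.1, 3.4) after.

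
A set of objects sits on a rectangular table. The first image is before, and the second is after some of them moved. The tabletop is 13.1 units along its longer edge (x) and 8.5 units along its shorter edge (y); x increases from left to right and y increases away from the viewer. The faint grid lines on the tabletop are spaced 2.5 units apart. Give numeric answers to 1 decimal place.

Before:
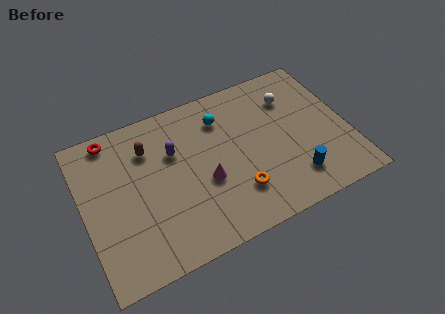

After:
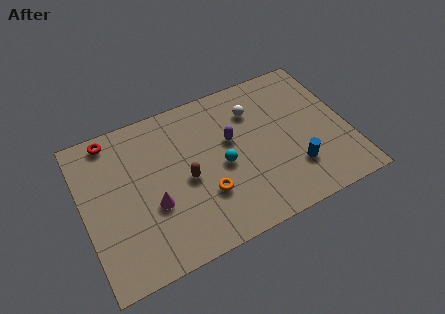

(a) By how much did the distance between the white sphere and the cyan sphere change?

-0.4

Before: roughly 3.5 units apart; after: 3.1. That's 0.4 units closer together.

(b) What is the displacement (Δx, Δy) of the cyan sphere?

(-0.3, -2.6)

From the two frames, the cyan sphere sits at roughly (7.1, 6.5) before and (6.8, 3.9) after.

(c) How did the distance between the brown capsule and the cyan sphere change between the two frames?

-1.9

The distance was about 3.7 in the first image and 1.8 in the second, so they moved 1.9 units closer together.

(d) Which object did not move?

the red torus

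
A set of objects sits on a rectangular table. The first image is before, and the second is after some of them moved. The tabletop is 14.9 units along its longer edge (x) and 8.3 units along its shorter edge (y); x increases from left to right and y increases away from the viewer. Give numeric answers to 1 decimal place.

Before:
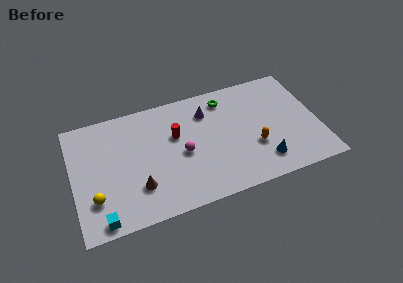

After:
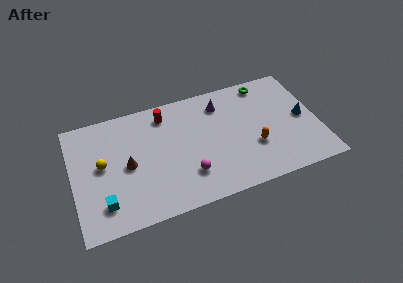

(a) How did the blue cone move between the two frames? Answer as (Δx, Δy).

(2.7, 2.4)

From the two frames, the blue cone sits at roughly (11.3, 1.7) before and (14.0, 4.1) after.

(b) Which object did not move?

the orange capsule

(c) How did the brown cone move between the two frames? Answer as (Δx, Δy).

(-0.5, 1.7)

From the two frames, the brown cone sits at roughly (3.8, 2.3) before and (3.3, 4.0) after.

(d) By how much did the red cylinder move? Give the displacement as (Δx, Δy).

(-0.5, 1.7)

From the two frames, the red cylinder sits at roughly (6.3, 5.2) before and (5.8, 6.9) after.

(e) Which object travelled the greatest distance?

the blue cone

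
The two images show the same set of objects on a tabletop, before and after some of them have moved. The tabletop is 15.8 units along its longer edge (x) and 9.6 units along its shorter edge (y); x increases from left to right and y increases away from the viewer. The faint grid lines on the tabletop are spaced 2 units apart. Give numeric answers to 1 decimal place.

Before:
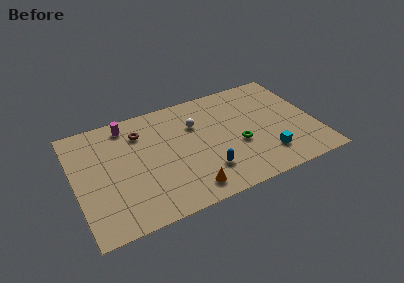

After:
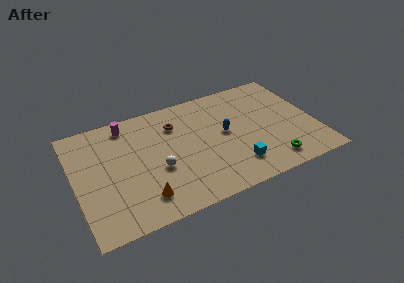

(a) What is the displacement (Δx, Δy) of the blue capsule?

(1.6, 2.7)

The blue capsule started near (8.3, 2.4) and ended near (9.9, 5.1).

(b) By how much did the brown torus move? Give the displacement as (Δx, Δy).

(2.3, -0.2)

The brown torus was at about (4.5, 7.3) and moved to about (6.8, 7.1).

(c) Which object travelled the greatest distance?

the white sphere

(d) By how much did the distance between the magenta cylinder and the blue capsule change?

-0.5

Before: roughly 7.5 units apart; after: 7.0. That's 0.5 units closer together.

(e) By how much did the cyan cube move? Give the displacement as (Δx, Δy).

(-2.1, -0.1)

From the two frames, the cyan cube sits at roughly (12.3, 2.2) before and (10.2, 2.1) after.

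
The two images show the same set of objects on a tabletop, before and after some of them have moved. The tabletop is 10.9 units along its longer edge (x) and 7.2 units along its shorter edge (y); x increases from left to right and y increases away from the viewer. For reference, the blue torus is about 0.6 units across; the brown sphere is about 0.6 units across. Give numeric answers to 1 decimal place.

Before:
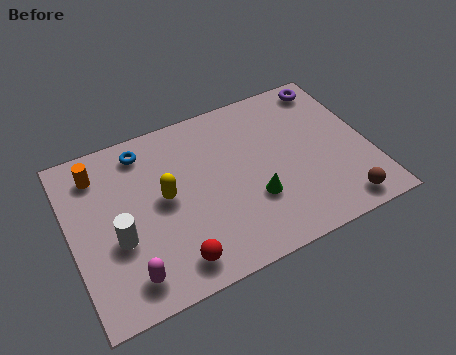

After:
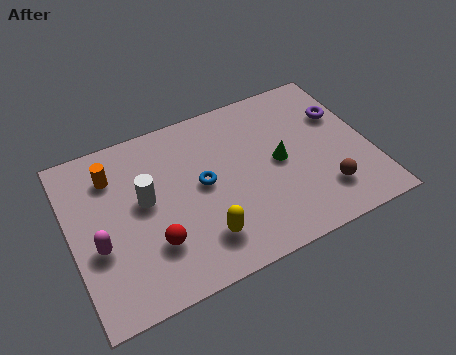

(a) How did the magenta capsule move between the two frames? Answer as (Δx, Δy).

(-0.9, 1.6)

The magenta capsule started near (1.8, 1.2) and ended near (0.9, 2.8).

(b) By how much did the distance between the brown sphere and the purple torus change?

-2.1

They were about 5.4 units apart before and 3.3 after — 2.1 units closer together.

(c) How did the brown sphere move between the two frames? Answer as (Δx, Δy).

(-0.5, 0.8)

The brown sphere was at about (9.5, 0.9) and moved to about (9.0, 1.7).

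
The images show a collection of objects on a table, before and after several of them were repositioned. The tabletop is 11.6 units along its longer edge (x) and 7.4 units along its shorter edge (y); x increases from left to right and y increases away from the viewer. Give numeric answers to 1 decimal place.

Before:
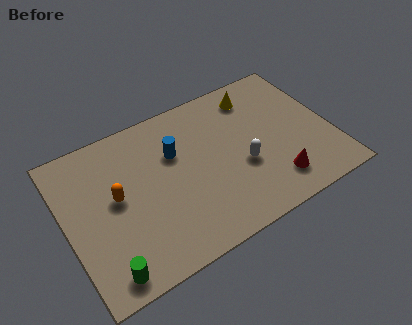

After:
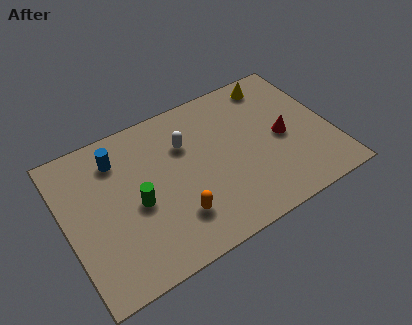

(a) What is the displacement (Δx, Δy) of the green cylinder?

(1.7, 2.4)

The green cylinder started near (1.3, 0.9) and ended near (3.0, 3.3).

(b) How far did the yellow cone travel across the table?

0.9

From (8.7, 6.1) to (9.6, 6.4), the yellow cone covered √(0.9² + 0.3²) ≈ 0.9 units.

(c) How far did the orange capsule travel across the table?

3.1

From (2.2, 4.0) to (4.5, 1.9), the orange capsule covered √(2.3² + 2.1²) ≈ 3.1 units.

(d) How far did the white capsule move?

3.1

The white capsule moved from about (7.6, 2.9) to (5.4, 5.1), a distance of √(2.2² + 2.2²) ≈ 3.1.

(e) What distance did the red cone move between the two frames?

2.1

The red cone was near (8.8, 1.5) before and (9.5, 3.5) after, so it travelled √(0.7² + 2.0²) ≈ 2.1 units.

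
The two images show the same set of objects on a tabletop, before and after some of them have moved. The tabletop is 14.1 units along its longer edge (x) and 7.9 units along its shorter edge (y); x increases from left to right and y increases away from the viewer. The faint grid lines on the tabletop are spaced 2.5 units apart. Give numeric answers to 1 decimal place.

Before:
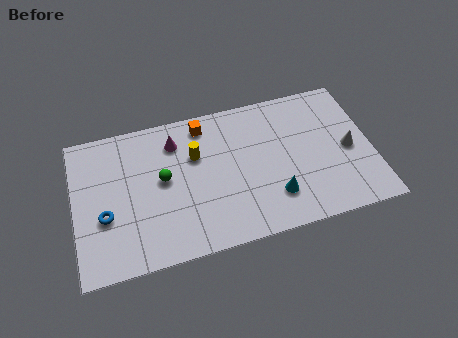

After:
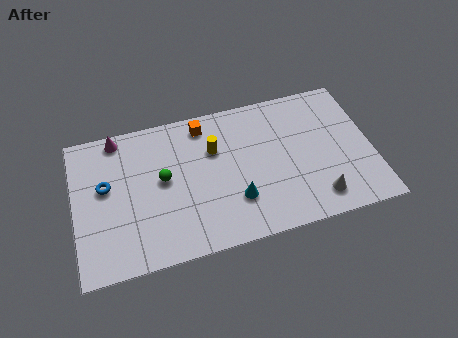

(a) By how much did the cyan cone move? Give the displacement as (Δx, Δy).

(-1.8, 0.3)

The cyan cone started near (9.3, 2.0) and ended near (7.5, 2.3).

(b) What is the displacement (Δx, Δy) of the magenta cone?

(-2.7, 0.9)

The magenta cone was at about (4.9, 6.2) and moved to about (2.2, 7.1).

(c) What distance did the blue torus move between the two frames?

1.6

The blue torus was near (1.4, 3.0) before and (1.5, 4.6) after, so it travelled √(0.1² + 1.6²) ≈ 1.6 units.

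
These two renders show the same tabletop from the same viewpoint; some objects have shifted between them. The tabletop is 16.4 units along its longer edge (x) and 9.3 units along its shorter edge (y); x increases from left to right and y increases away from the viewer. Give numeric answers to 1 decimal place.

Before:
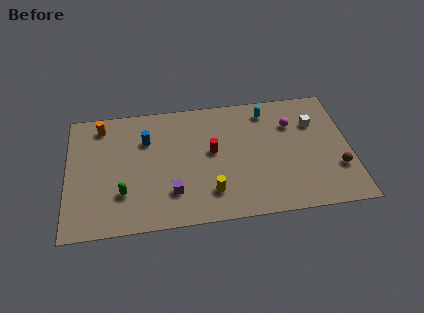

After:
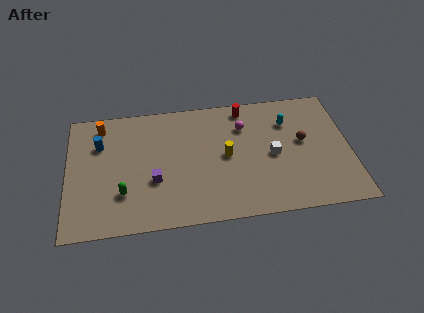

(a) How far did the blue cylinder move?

2.7

From (4.6, 6.5) to (1.9, 6.5), the blue cylinder covered √(2.7² + 0.0²) ≈ 2.7 units.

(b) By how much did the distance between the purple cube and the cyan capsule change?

+0.7

They were about 7.9 units apart before and 8.6 after — 0.7 units further apart.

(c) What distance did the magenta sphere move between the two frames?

2.8

The magenta sphere was near (13.1, 6.6) before and (10.3, 6.8) after, so it travelled √(2.8² + 0.2²) ≈ 2.8 units.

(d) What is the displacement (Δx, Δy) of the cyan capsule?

(1.2, -1.0)

From the two frames, the cyan capsule sits at roughly (11.7, 7.8) before and (12.9, 6.8) after.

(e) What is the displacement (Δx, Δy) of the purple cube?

(-1.0, 1.0)

The purple cube was at about (6.0, 2.4) and moved to about (5.0, 3.4).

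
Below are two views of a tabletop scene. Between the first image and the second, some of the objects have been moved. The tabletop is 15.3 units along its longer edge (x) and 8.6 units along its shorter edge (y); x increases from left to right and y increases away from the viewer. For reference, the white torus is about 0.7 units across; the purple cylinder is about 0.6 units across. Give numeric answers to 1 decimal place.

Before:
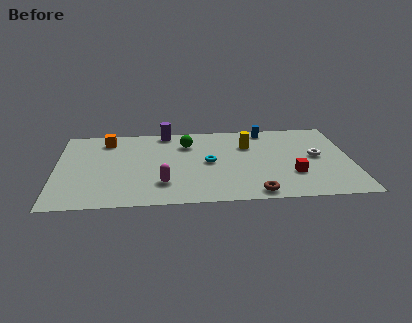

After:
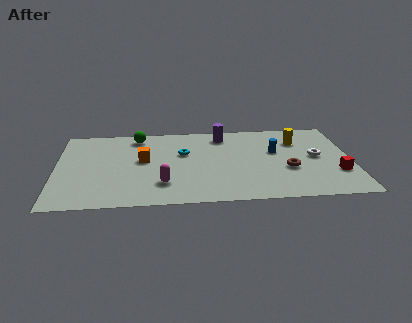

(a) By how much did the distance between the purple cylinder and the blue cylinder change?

-1.9

The distance was about 5.3 in the first image and 3.4 in the second, so they moved 1.9 units closer together.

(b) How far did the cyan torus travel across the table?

1.7

From (7.9, 4.3) to (6.6, 5.4), the cyan torus covered √(1.3² + 1.1²) ≈ 1.7 units.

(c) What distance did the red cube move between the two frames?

2.3

The red cube moved from about (12.2, 2.7) to (14.5, 2.7), a distance of √(2.3² + 0.0²) ≈ 2.3.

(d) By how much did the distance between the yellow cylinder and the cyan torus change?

+3.4

The distance was about 2.7 in the first image and 6.1 in the second, so they moved 3.4 units further apart.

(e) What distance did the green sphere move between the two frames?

2.8

From (6.8, 6.4) to (4.2, 7.4), the green sphere covered √(2.6² + 1.0²) ≈ 2.8 units.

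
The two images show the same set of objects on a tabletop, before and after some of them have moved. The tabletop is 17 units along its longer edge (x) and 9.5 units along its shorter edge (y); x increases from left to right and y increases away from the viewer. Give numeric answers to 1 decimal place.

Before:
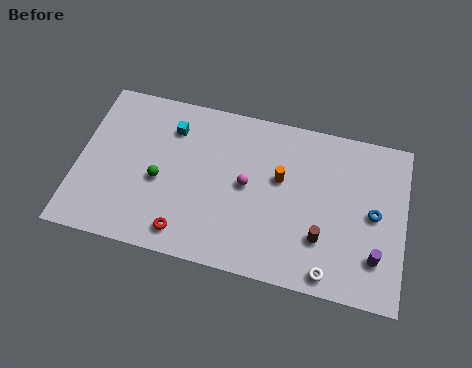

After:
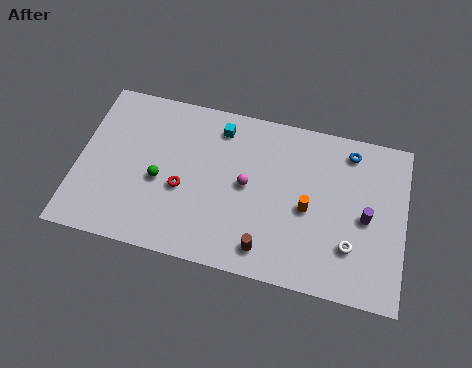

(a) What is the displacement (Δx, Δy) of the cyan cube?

(2.5, 0.6)

The cyan cube started near (4.7, 7.3) and ended near (7.2, 7.9).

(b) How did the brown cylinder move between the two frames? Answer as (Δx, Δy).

(-2.8, -1.3)

From the two frames, the brown cylinder sits at roughly (12.8, 2.8) before and (10.0, 1.5) after.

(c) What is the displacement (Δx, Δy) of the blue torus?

(-1.4, 3.3)

The blue torus started near (15.4, 4.8) and ended near (14.0, 8.1).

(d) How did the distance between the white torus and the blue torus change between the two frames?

+1.1

The distance was about 4.3 in the first image and 5.4 in the second, so they moved 1.1 units further apart.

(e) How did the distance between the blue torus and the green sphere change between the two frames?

-0.6

They were about 11.1 units apart before and 10.5 after — 0.6 units closer together.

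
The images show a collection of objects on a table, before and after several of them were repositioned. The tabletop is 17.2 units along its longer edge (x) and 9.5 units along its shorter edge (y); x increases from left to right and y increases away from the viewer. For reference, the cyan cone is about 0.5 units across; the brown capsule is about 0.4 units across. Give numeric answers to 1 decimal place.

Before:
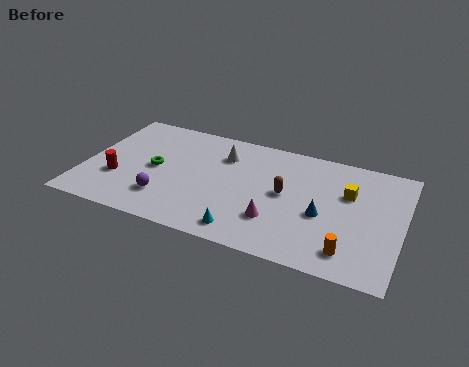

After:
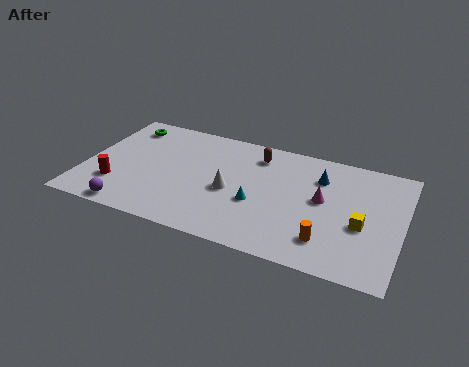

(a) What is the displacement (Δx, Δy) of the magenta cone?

(2.3, 2.5)

The magenta cone started near (10.6, 2.7) and ended near (12.9, 5.2).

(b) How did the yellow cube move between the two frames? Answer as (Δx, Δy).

(0.9, -2.3)

From the two frames, the yellow cube sits at roughly (14.2, 6.2) before and (15.1, 3.9) after.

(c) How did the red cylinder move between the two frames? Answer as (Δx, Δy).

(0.0, -0.6)

The red cylinder was at about (1.9, 3.2) and moved to about (1.9, 2.6).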